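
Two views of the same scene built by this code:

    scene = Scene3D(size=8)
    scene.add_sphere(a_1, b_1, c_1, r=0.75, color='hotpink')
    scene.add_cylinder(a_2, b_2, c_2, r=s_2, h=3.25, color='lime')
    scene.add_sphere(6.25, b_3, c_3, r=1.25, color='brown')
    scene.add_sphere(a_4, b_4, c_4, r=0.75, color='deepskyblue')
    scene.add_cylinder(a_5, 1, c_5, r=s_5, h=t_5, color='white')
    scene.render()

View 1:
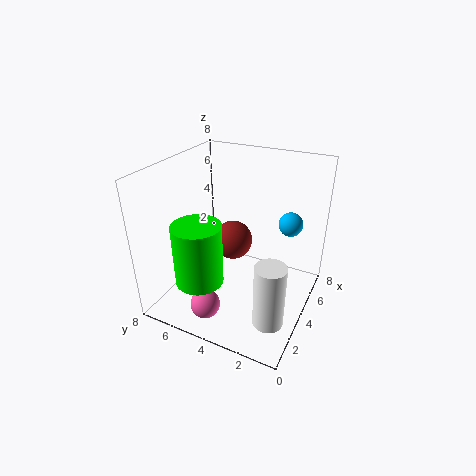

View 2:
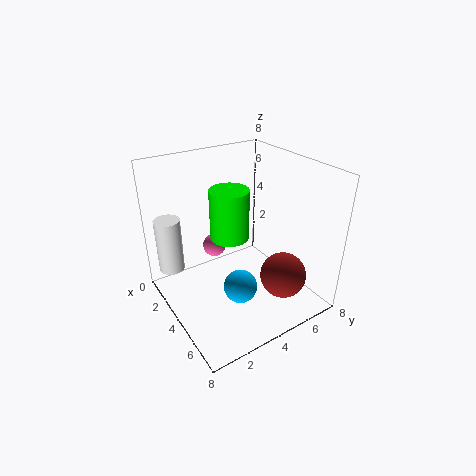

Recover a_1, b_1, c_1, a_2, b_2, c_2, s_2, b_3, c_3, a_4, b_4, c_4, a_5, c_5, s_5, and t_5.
a_1 = 0.75
b_1 = 4.25
c_1 = 1.75
a_2 = 1.5
b_2 = 5
c_2 = 2.5
s_2 = 1.25
b_3 = 5.5
c_3 = 2.25
a_4 = 7.25
b_4 = 2
c_4 = 3.75
a_5 = 1.25
c_5 = 1.5
s_5 = 0.75
t_5 = 3.25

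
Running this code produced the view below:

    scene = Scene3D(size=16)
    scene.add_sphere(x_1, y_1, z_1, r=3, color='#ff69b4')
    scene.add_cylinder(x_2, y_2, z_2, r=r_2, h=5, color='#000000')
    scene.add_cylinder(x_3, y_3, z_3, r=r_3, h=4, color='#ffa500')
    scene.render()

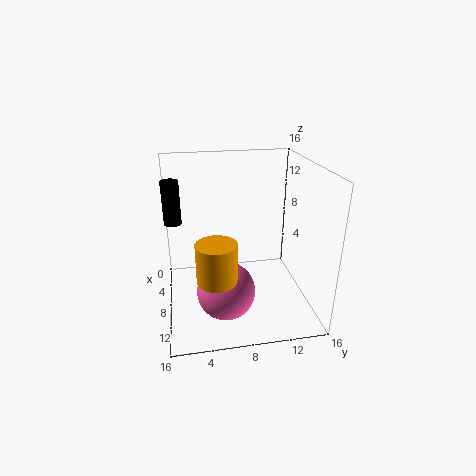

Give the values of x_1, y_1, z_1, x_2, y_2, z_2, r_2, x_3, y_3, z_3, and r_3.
x_1 = 12
y_1 = 6
z_1 = 4
x_2 = 5
y_2 = 1
z_2 = 9
r_2 = 1
x_3 = 13
y_3 = 5
z_3 = 6
r_3 = 2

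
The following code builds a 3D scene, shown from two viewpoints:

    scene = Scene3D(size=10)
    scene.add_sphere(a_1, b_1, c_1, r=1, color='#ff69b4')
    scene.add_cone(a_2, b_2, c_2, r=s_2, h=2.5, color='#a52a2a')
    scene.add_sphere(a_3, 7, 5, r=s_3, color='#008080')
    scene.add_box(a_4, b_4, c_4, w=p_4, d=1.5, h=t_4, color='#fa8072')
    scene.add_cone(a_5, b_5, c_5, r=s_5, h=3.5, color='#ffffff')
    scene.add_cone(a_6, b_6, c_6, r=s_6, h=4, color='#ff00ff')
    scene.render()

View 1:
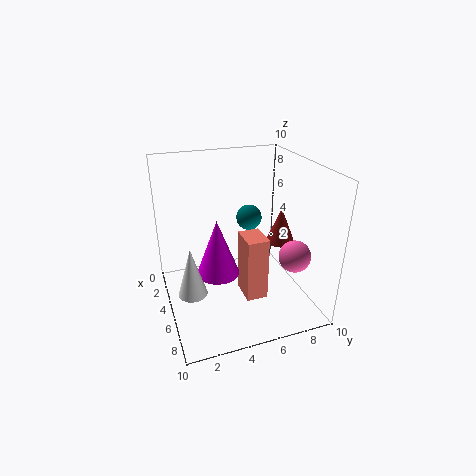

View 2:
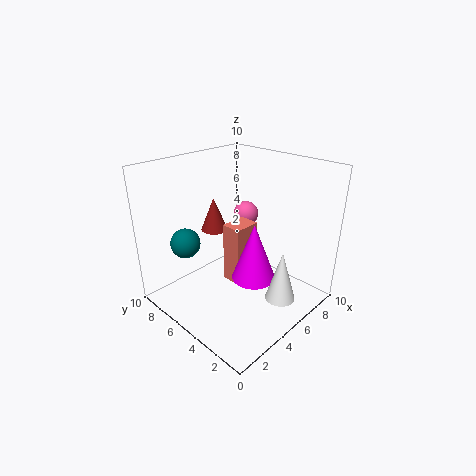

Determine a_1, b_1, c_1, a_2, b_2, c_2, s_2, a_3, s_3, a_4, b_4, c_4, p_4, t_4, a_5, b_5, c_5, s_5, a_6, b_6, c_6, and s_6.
a_1 = 8.5
b_1 = 7.5
c_1 = 5
a_2 = 5.5
b_2 = 8
c_2 = 4.5
s_2 = 1
a_3 = 2
s_3 = 1
a_4 = 5
b_4 = 5
c_4 = 1
p_4 = 2
t_4 = 4.5
a_5 = 5.5
b_5 = 1.5
c_5 = 1.5
s_5 = 1
a_6 = 5
b_6 = 3.5
c_6 = 2.5
s_6 = 1.5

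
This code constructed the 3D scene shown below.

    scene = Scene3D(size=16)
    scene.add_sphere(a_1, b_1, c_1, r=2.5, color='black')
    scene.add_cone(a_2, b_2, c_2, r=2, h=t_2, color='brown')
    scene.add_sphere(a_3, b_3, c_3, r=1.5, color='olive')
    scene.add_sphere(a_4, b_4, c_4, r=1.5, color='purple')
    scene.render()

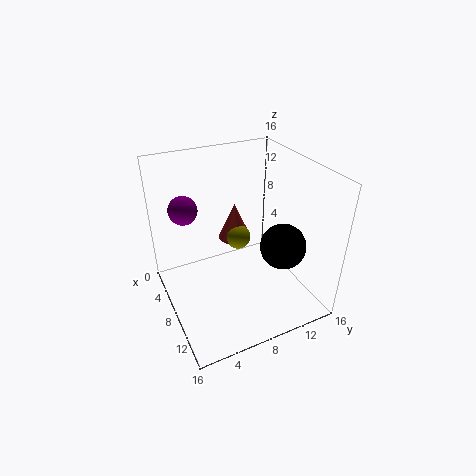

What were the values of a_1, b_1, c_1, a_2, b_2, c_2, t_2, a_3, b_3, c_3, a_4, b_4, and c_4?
a_1 = 11
b_1 = 12
c_1 = 7.5
a_2 = 4
b_2 = 9.5
c_2 = 5.5
t_2 = 4.5
a_3 = 5
b_3 = 9.5
c_3 = 6
a_4 = 6.5
b_4 = 2.5
c_4 = 12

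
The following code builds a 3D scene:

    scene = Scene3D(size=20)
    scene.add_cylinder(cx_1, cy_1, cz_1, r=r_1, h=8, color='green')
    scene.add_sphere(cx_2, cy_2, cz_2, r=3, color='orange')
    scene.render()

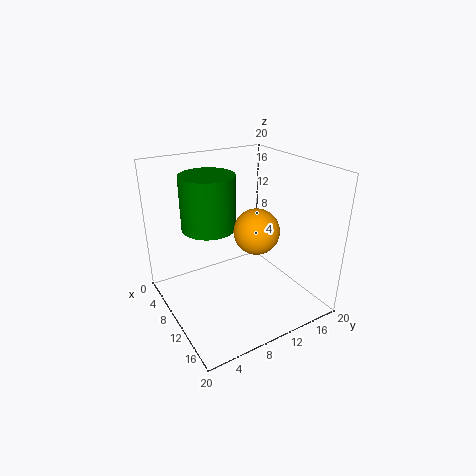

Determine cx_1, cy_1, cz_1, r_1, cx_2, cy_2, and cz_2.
cx_1 = 5
cy_1 = 8
cz_1 = 10
r_1 = 4
cx_2 = 13
cy_2 = 11
cz_2 = 12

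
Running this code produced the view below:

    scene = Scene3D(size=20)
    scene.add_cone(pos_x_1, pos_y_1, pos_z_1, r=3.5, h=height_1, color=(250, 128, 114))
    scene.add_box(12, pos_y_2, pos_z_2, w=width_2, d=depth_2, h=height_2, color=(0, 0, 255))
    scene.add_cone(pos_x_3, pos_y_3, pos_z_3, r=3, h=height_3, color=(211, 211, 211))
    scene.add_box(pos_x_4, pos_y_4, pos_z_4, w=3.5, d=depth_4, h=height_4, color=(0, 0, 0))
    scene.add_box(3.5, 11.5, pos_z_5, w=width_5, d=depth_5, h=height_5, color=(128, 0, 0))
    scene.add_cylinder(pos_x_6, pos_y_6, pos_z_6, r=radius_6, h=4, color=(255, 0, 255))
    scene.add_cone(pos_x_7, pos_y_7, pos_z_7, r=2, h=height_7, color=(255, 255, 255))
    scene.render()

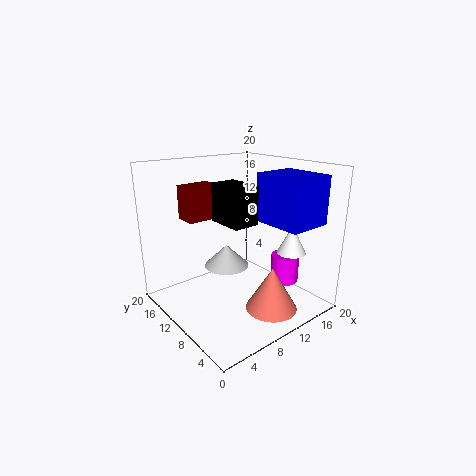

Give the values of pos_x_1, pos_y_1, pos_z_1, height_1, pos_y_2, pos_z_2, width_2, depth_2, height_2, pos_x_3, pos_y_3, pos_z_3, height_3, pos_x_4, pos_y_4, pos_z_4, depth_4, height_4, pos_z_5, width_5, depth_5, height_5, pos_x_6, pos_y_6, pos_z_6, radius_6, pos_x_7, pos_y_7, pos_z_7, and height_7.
pos_x_1 = 11.5, pos_y_1 = 4.5, pos_z_1 = 1, height_1 = 6, pos_y_2 = 1.5, pos_z_2 = 12.5, width_2 = 6, depth_2 = 7, height_2 = 6.5, pos_x_3 = 8, pos_y_3 = 10, pos_z_3 = 6.5, height_3 = 3, pos_x_4 = 6.5, pos_y_4 = 6, pos_z_4 = 13, depth_4 = 5, height_4 = 5, pos_z_5 = 13, width_5 = 4.5, depth_5 = 3, height_5 = 4.5, pos_x_6 = 16, pos_y_6 = 6.5, pos_z_6 = 3, radius_6 = 2, pos_x_7 = 15.5, pos_y_7 = 5, pos_z_7 = 8, height_7 = 4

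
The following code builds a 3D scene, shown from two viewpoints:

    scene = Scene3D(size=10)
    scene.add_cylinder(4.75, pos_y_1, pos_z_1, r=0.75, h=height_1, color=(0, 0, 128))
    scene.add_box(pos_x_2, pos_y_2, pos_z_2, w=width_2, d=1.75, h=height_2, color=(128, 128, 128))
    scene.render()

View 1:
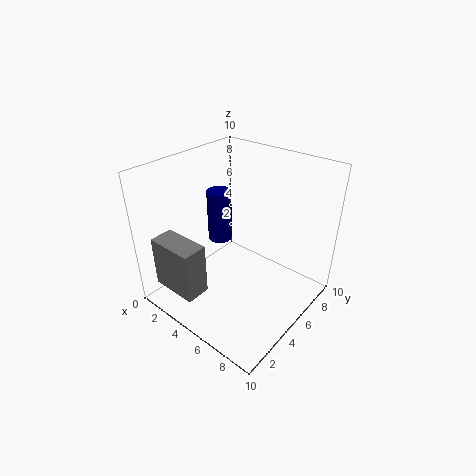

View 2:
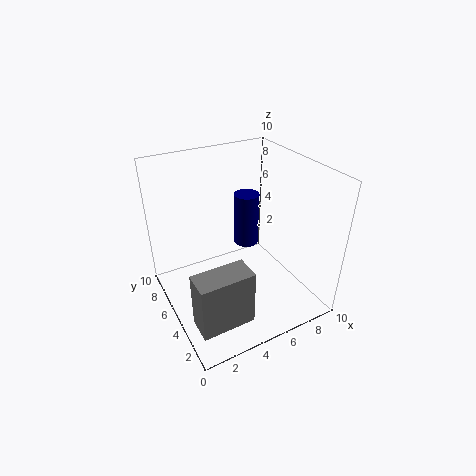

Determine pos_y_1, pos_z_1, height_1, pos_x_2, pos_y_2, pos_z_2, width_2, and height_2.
pos_y_1 = 3.5; pos_z_1 = 5.75; height_1 = 3.25; pos_x_2 = 0.5; pos_y_2 = 1; pos_z_2 = 1.25; width_2 = 3.5; height_2 = 3.75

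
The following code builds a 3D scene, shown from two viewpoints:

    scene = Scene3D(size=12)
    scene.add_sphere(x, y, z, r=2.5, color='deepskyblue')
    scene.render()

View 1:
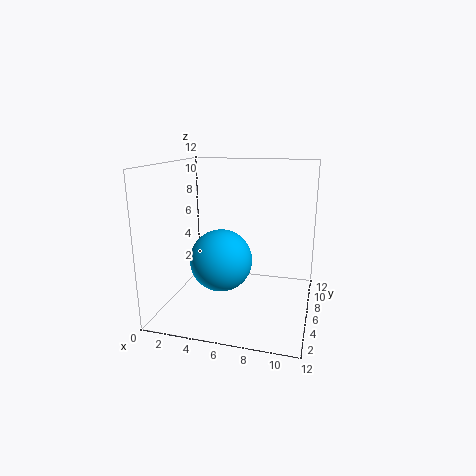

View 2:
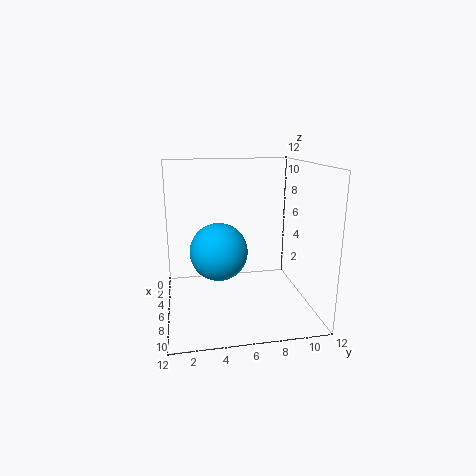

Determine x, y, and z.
x = 5; y = 4.5; z = 4.5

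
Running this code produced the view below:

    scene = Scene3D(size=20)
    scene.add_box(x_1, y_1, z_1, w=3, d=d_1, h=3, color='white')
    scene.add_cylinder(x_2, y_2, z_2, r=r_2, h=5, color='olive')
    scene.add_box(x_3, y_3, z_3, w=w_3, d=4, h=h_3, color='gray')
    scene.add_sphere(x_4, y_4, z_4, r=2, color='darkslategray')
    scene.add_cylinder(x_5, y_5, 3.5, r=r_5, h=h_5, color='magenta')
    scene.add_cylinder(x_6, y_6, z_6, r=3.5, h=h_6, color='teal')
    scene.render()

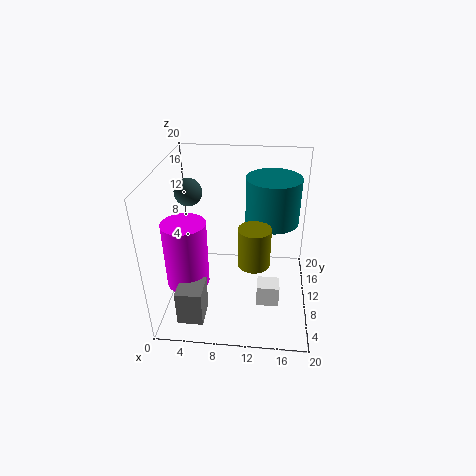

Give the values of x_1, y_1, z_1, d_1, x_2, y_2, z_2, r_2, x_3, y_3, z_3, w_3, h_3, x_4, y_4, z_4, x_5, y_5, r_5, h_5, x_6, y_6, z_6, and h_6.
x_1 = 13, y_1 = 5, z_1 = 2.5, d_1 = 2.5, x_2 = 12.5, y_2 = 5, z_2 = 9.5, r_2 = 2, x_3 = 2.5, y_3 = 2.5, z_3 = 0.5, w_3 = 3.5, h_3 = 5, x_4 = 2.5, y_4 = 13.5, z_4 = 15, x_5 = 3, y_5 = 8, r_5 = 3, h_5 = 9.5, x_6 = 14.5, y_6 = 10, z_6 = 13, h_6 = 6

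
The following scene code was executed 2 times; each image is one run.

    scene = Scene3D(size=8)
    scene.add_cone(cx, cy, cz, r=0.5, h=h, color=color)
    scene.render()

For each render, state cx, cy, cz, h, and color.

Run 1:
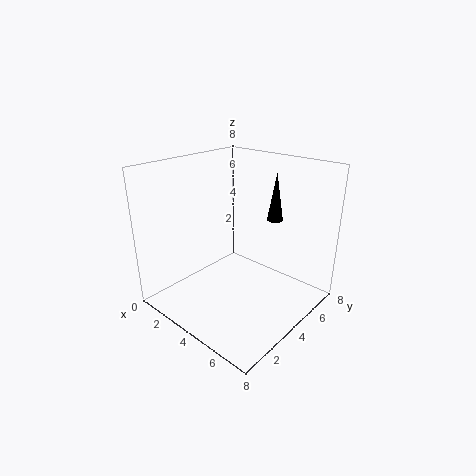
cx = 4; cy = 7.5; cz = 4; h = 3; color = 'black'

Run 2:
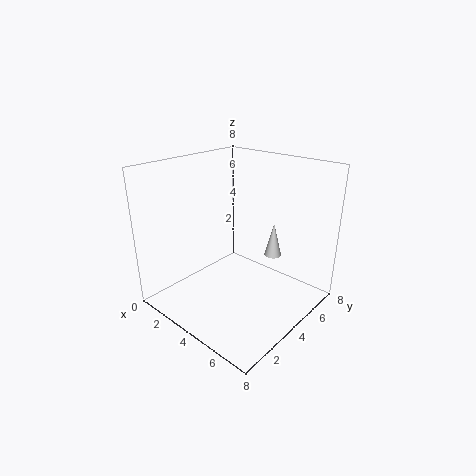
cx = 5; cy = 6; cz = 2.5; h = 2; color = 'white'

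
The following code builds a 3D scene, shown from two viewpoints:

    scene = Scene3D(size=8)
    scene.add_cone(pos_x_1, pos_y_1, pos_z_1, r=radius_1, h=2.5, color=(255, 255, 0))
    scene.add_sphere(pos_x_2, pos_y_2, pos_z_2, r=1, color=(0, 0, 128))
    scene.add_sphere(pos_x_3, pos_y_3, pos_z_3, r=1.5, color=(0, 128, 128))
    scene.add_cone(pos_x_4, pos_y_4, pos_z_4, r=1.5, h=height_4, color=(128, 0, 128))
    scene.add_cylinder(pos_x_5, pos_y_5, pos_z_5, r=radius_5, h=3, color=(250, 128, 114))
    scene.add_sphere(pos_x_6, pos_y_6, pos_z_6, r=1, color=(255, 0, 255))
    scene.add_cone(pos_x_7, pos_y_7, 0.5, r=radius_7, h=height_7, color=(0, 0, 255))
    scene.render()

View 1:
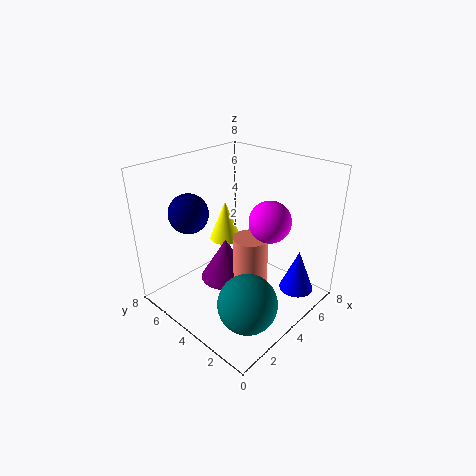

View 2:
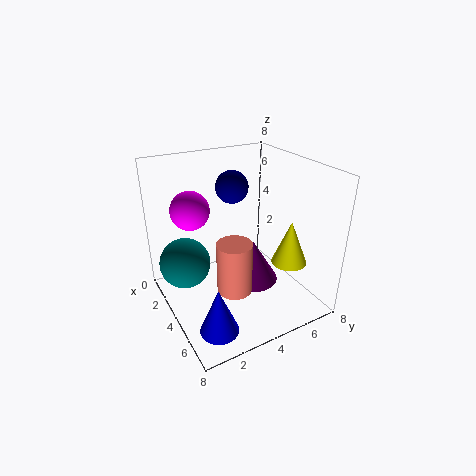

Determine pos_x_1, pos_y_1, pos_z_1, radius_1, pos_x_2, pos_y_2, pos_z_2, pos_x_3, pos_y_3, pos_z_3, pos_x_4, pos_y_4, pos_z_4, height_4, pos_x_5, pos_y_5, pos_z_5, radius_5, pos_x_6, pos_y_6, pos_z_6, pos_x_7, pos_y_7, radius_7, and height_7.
pos_x_1 = 5.5; pos_y_1 = 6.5; pos_z_1 = 2.5; radius_1 = 1; pos_x_2 = 1.5; pos_y_2 = 5; pos_z_2 = 6; pos_x_3 = 2; pos_y_3 = 1.5; pos_z_3 = 2; pos_x_4 = 4; pos_y_4 = 5; pos_z_4 = 1; height_4 = 2.5; pos_x_5 = 4.5; pos_y_5 = 3.5; pos_z_5 = 1; radius_5 = 1; pos_x_6 = 3.5; pos_y_6 = 1.5; pos_z_6 = 6; pos_x_7 = 6.5; pos_y_7 = 1.5; radius_7 = 1; height_7 = 2.5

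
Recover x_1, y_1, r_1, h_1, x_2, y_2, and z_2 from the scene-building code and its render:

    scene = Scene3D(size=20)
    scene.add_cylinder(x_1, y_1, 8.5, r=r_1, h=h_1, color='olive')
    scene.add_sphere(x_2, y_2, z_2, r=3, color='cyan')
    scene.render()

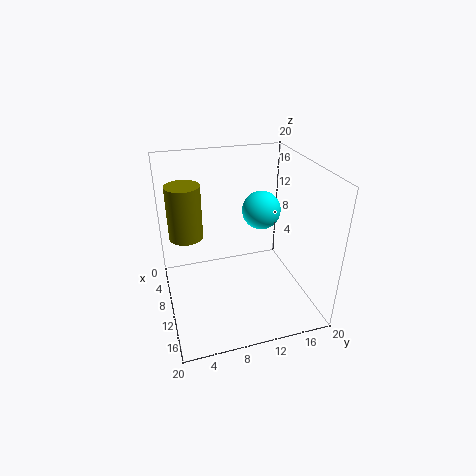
x_1 = 5, y_1 = 3.5, r_1 = 2.5, h_1 = 8, x_2 = 4.5, y_2 = 15.5, z_2 = 11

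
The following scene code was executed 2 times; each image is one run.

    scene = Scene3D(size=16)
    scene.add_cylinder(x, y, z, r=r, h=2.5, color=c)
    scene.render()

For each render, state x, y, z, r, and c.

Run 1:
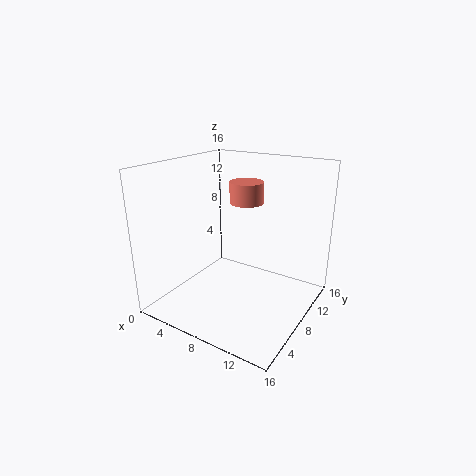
x = 7
y = 11.5
z = 11
r = 2
c = 'salmon'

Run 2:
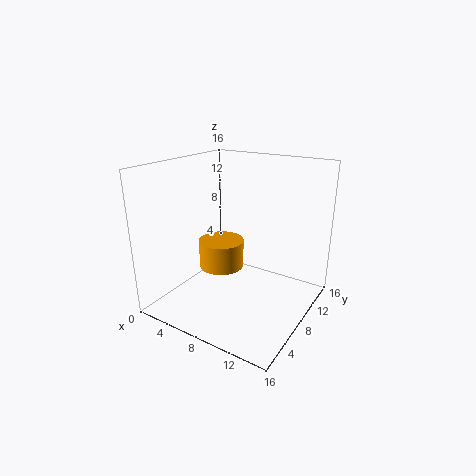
x = 10
y = 2
z = 8
r = 2
c = 'orange'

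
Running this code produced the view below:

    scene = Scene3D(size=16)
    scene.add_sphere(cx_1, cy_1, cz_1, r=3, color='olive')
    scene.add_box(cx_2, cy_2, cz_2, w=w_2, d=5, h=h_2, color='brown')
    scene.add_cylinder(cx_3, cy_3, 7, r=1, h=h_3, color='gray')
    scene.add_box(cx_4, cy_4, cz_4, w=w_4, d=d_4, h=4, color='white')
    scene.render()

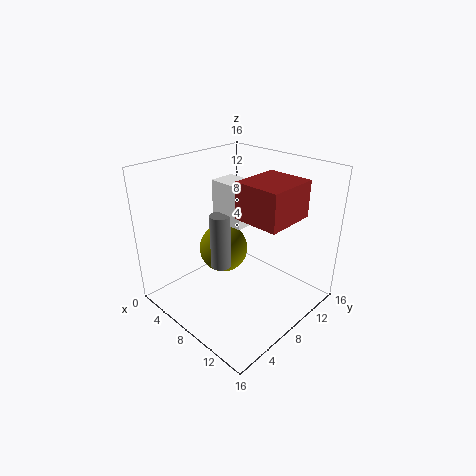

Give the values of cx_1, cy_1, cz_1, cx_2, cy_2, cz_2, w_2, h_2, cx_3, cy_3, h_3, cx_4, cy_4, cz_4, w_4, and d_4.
cx_1 = 4; cy_1 = 9.5; cz_1 = 4.5; cx_2 = 11; cy_2 = 4.5; cz_2 = 12.5; w_2 = 4.5; h_2 = 3.5; cx_3 = 9.5; cy_3 = 4; h_3 = 5.5; cx_4 = 8; cy_4 = 4.5; cz_4 = 11.5; w_4 = 3.5; d_4 = 2.5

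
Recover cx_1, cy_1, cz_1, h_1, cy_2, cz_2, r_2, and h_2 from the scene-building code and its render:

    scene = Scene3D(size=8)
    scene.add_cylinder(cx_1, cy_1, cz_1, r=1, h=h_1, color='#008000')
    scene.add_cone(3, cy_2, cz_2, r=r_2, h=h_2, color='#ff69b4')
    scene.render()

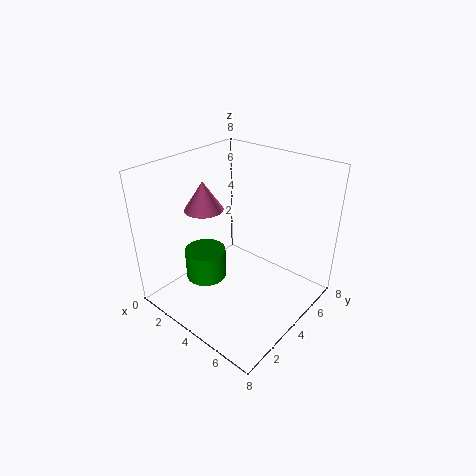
cx_1 = 4
cy_1 = 1.5
cz_1 = 3
h_1 = 1.5
cy_2 = 2.5
cz_2 = 6
r_2 = 1
h_2 = 1.5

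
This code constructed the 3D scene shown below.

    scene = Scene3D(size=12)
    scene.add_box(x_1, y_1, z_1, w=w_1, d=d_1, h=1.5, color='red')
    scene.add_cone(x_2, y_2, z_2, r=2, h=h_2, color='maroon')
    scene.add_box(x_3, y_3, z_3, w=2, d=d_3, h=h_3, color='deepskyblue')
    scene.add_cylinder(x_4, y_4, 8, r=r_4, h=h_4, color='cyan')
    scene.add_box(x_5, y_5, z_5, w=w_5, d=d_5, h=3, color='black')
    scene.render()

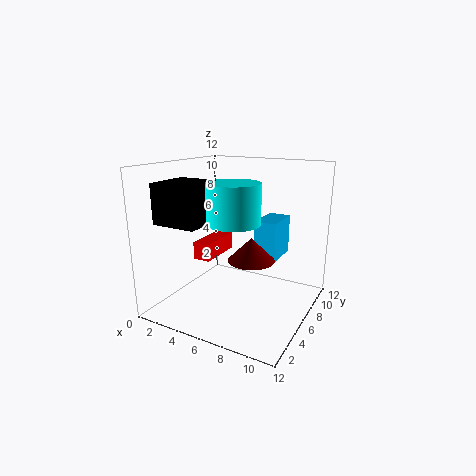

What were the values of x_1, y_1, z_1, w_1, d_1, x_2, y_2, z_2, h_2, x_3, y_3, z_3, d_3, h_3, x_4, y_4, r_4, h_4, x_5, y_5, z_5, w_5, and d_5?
x_1 = 2.5; y_1 = 4.5; z_1 = 4; w_1 = 1.5; d_1 = 4; x_2 = 7; y_2 = 6.5; z_2 = 4; h_2 = 2; x_3 = 6.5; y_3 = 8; z_3 = 3.5; d_3 = 3.5; h_3 = 3.5; x_4 = 7; y_4 = 3.5; r_4 = 2; h_4 = 3; x_5 = 2; y_5 = 0.5; z_5 = 8; w_5 = 3.5; d_5 = 3.5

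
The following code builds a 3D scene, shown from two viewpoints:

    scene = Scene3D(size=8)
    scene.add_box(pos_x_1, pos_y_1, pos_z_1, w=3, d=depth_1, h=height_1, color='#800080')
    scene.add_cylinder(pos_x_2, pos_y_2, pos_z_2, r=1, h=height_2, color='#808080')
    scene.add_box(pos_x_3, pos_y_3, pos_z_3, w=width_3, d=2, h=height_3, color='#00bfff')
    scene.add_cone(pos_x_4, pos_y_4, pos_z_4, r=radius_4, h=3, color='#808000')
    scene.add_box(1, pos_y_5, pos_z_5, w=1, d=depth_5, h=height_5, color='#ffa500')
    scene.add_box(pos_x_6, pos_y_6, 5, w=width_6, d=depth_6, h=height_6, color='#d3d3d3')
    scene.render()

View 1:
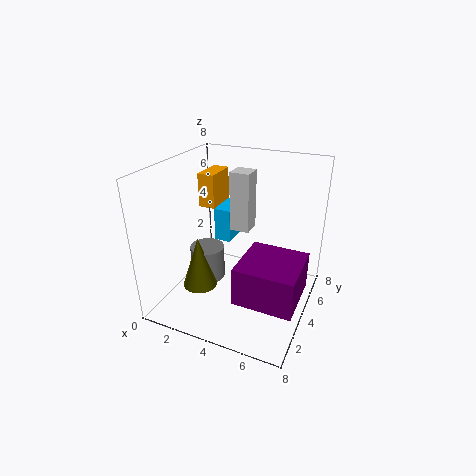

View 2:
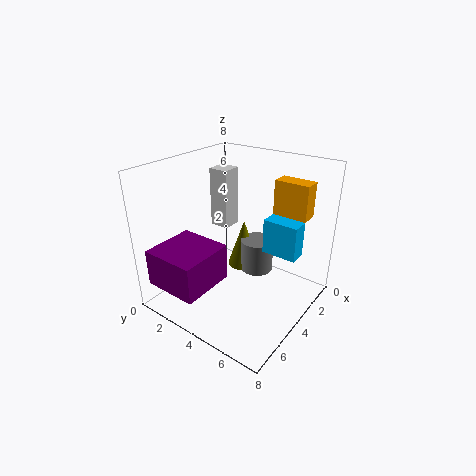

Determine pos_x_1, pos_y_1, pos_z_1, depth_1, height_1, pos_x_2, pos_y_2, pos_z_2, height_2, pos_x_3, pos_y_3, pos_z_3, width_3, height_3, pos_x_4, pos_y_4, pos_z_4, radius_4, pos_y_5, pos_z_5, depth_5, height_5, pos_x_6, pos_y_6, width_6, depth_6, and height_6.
pos_x_1 = 5, pos_y_1 = 1, pos_z_1 = 2, depth_1 = 3, height_1 = 2, pos_x_2 = 2, pos_y_2 = 4, pos_z_2 = 1, height_2 = 2, pos_x_3 = 2, pos_y_3 = 5, pos_z_3 = 3, width_3 = 1, height_3 = 2, pos_x_4 = 2, pos_y_4 = 3, pos_z_4 = 1, radius_4 = 1, pos_y_5 = 5, pos_z_5 = 5, depth_5 = 2, height_5 = 2, pos_x_6 = 4, pos_y_6 = 3, width_6 = 1, depth_6 = 1, height_6 = 3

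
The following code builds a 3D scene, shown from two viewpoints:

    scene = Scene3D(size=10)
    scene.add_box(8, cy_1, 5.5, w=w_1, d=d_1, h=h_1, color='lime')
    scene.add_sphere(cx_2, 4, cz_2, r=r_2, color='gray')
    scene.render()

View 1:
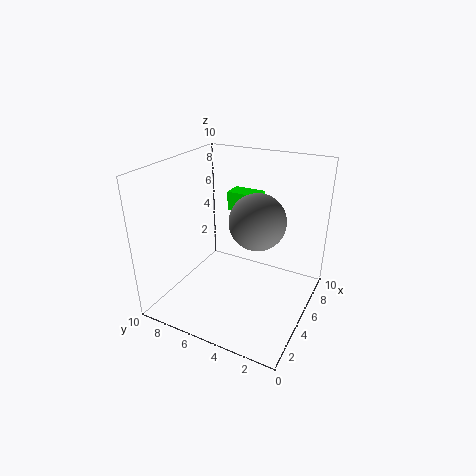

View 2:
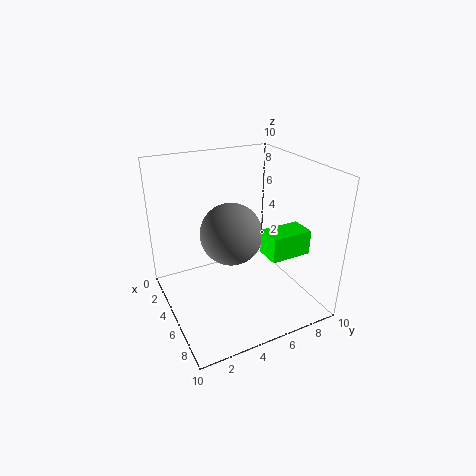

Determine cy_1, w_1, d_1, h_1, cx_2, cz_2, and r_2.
cy_1 = 5
w_1 = 1.5
d_1 = 2.5
h_1 = 1.5
cx_2 = 6
cz_2 = 6
r_2 = 2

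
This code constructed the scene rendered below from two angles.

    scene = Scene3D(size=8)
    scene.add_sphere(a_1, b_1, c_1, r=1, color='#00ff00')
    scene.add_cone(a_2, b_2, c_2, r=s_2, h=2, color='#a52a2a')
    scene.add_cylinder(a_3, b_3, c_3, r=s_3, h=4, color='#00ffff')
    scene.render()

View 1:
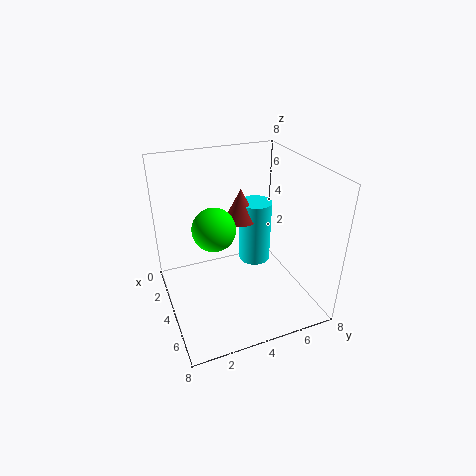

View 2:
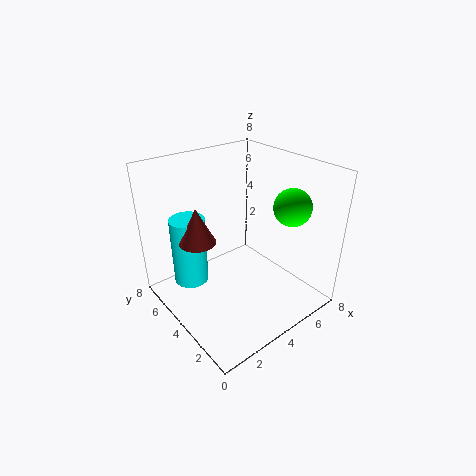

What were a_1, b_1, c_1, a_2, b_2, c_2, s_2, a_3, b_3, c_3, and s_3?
a_1 = 6, b_1 = 2, c_1 = 6, a_2 = 2, b_2 = 5, c_2 = 4, s_2 = 1, a_3 = 2, b_3 = 6, c_3 = 1, s_3 = 1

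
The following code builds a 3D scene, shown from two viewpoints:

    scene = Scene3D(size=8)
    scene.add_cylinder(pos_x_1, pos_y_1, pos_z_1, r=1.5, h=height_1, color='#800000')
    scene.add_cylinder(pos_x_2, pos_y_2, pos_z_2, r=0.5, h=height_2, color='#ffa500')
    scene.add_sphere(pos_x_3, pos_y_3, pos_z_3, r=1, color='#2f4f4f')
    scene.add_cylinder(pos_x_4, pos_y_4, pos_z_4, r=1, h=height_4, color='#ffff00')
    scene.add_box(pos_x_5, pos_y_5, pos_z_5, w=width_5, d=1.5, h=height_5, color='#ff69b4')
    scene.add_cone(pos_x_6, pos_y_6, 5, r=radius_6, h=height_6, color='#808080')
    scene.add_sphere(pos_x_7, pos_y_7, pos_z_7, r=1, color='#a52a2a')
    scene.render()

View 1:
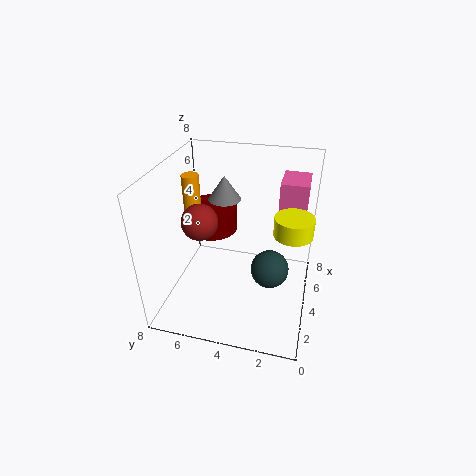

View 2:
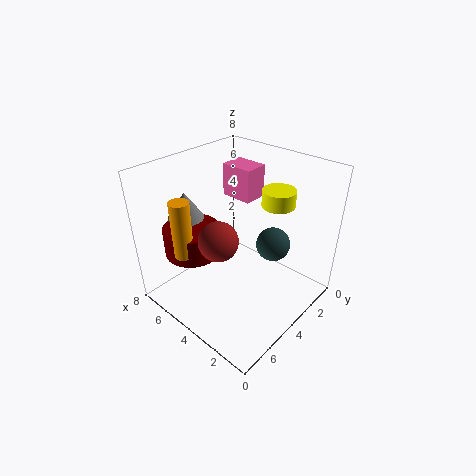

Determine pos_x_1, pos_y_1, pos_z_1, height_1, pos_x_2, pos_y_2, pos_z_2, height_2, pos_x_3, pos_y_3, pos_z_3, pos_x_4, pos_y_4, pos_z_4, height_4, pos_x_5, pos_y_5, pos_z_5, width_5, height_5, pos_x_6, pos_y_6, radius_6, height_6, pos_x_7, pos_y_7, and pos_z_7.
pos_x_1 = 5.5
pos_y_1 = 6
pos_z_1 = 3.5
height_1 = 1.5
pos_x_2 = 5
pos_y_2 = 7
pos_z_2 = 4
height_2 = 3
pos_x_3 = 3
pos_y_3 = 2
pos_z_3 = 3
pos_x_4 = 3.5
pos_y_4 = 1
pos_z_4 = 5
height_4 = 1
pos_x_5 = 5
pos_y_5 = 0.5
pos_z_5 = 5
width_5 = 2
height_5 = 2
pos_x_6 = 6.5
pos_y_6 = 5.5
radius_6 = 1
height_6 = 1.5
pos_x_7 = 3.5
pos_y_7 = 6
pos_z_7 = 5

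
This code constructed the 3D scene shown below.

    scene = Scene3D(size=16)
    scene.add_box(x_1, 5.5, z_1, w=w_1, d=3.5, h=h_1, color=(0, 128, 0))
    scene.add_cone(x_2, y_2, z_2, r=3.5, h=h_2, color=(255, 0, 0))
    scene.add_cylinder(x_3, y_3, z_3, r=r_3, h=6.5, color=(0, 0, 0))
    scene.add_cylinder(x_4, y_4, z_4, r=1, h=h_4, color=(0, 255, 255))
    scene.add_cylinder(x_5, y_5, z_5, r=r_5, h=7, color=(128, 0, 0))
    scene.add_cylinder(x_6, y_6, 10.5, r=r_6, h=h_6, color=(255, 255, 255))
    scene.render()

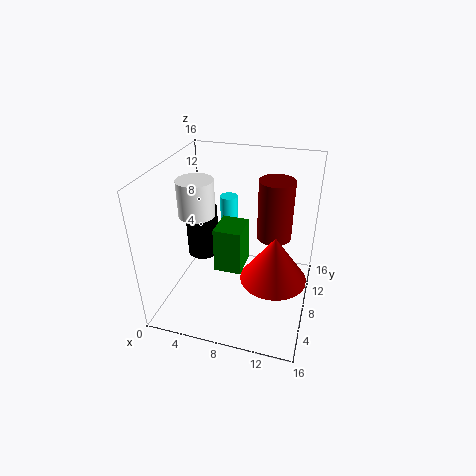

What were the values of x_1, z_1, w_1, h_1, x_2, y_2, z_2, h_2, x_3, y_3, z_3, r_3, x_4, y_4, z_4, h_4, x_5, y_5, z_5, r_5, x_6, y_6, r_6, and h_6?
x_1 = 6, z_1 = 5, w_1 = 3, h_1 = 5, x_2 = 12.5, y_2 = 6, z_2 = 5, h_2 = 5, x_3 = 2, y_3 = 12, z_3 = 2.5, r_3 = 2, x_4 = 6, y_4 = 11, z_4 = 4.5, h_4 = 7, x_5 = 11.5, y_5 = 11, z_5 = 7, r_5 = 2, x_6 = 3.5, y_6 = 7.5, r_6 = 2, h_6 = 4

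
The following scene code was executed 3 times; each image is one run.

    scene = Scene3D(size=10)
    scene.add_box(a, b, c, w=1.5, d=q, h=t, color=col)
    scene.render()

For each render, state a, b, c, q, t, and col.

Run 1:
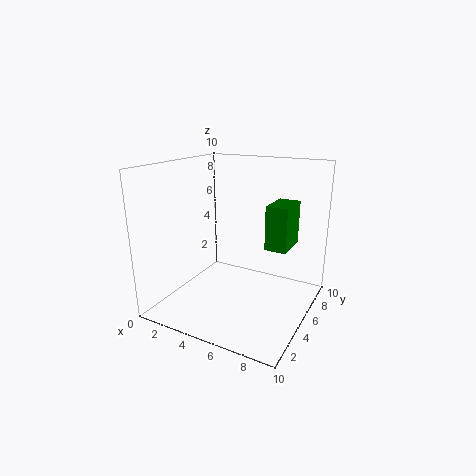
a = 7; b = 5; c = 4.5; q = 2.5; t = 3; col = 'green'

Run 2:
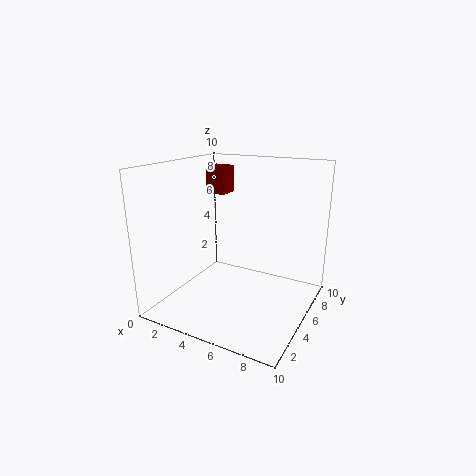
a = 1.5; b = 6.5; c = 7.5; q = 1.5; t = 2; col = 'maroon'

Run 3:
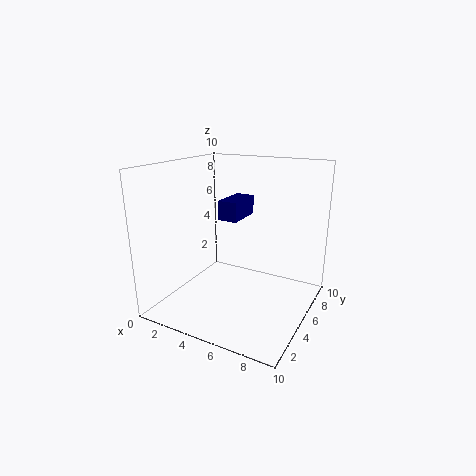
a = 2.5; b = 6.5; c = 5.5; q = 3; t = 1.5; col = 'navy'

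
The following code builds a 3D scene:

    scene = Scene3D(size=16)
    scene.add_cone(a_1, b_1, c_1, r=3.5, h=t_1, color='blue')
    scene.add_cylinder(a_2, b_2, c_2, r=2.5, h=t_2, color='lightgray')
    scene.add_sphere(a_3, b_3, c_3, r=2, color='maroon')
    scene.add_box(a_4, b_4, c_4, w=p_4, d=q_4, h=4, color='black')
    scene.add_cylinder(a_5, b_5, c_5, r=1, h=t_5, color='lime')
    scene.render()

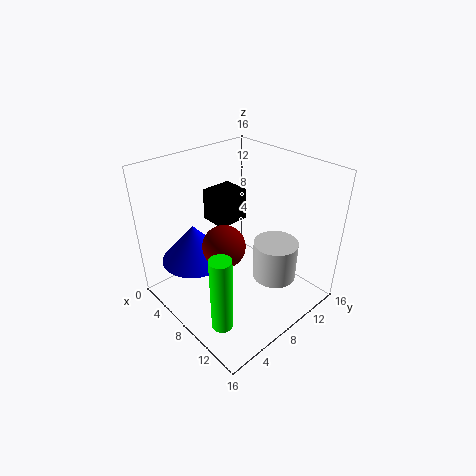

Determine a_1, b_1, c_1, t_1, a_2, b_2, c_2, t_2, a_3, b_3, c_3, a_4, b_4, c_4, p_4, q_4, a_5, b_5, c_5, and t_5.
a_1 = 6, b_1 = 3.5, c_1 = 6.5, t_1 = 4, a_2 = 11, b_2 = 11, c_2 = 3, t_2 = 4.5, a_3 = 11, b_3 = 3.5, c_3 = 10.5, a_4 = 0.5, b_4 = 9, c_4 = 7, p_4 = 3.5, q_4 = 4, a_5 = 13.5, b_5 = 1, c_5 = 4, t_5 = 7.5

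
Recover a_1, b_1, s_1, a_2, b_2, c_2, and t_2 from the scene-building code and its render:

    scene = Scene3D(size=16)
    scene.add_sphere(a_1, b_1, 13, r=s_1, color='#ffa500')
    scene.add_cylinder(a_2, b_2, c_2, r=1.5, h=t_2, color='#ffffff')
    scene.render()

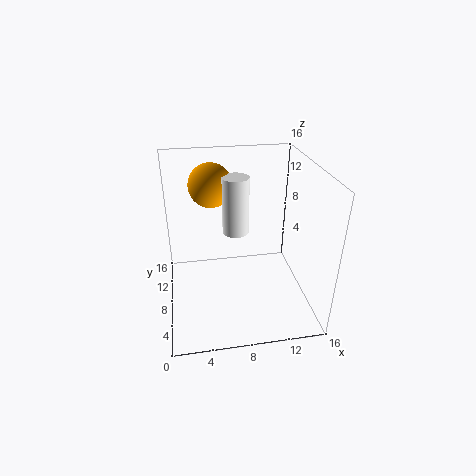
a_1 = 5.5
b_1 = 11.5
s_1 = 2.5
a_2 = 8
b_2 = 9.5
c_2 = 8
t_2 = 6.5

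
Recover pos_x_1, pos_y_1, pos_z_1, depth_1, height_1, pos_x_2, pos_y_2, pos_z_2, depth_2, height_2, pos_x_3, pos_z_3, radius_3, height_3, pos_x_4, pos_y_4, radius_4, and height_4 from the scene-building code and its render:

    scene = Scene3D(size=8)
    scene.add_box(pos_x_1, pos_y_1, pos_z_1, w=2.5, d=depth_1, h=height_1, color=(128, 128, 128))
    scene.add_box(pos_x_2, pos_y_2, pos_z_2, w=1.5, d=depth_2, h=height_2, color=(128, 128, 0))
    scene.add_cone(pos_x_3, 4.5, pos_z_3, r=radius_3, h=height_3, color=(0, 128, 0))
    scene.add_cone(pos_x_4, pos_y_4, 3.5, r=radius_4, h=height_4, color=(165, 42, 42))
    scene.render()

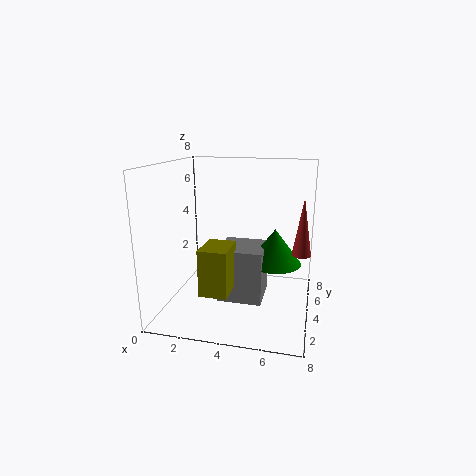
pos_x_1 = 3, pos_y_1 = 3, pos_z_1 = 0.5, depth_1 = 2.5, height_1 = 3, pos_x_2 = 2.5, pos_y_2 = 1.5, pos_z_2 = 1.5, depth_2 = 2, height_2 = 2.5, pos_x_3 = 6, pos_z_3 = 2.5, radius_3 = 1.5, height_3 = 2, pos_x_4 = 7.5, pos_y_4 = 3.5, radius_4 = 0.5, height_4 = 3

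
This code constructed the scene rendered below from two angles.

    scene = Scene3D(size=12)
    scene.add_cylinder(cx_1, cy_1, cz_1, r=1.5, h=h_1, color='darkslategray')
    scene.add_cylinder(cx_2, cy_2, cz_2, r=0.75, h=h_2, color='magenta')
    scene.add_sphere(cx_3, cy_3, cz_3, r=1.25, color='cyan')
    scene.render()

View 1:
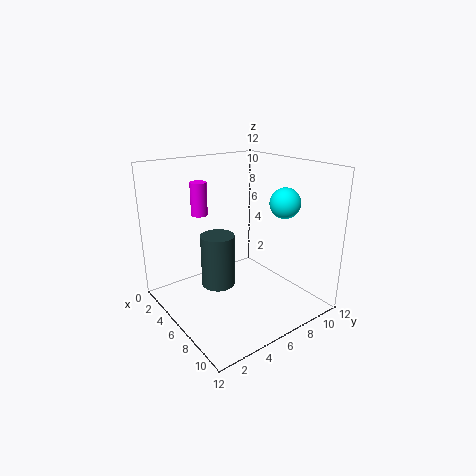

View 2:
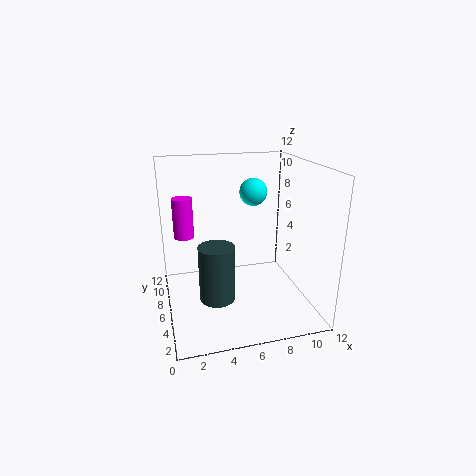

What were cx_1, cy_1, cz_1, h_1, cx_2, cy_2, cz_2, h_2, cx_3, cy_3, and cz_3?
cx_1 = 4, cy_1 = 5.25, cz_1 = 1, h_1 = 4.75, cx_2 = 1.5, cy_2 = 5, cz_2 = 7, h_2 = 3, cx_3 = 8.25, cy_3 = 9, cz_3 = 9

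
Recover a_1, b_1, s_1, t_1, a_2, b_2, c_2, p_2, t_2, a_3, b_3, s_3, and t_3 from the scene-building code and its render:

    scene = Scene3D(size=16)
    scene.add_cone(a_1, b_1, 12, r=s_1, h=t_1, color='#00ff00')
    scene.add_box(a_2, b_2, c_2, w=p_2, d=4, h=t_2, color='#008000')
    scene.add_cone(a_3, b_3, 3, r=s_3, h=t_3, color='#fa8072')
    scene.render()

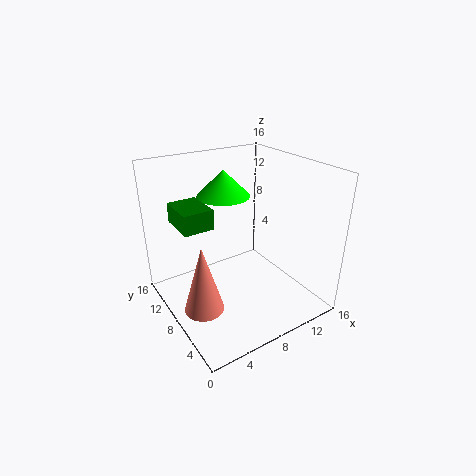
a_1 = 8; b_1 = 11; s_1 = 3; t_1 = 3; a_2 = 1; b_2 = 6; c_2 = 11; p_2 = 3; t_2 = 2; a_3 = 2; b_3 = 5; s_3 = 2; t_3 = 7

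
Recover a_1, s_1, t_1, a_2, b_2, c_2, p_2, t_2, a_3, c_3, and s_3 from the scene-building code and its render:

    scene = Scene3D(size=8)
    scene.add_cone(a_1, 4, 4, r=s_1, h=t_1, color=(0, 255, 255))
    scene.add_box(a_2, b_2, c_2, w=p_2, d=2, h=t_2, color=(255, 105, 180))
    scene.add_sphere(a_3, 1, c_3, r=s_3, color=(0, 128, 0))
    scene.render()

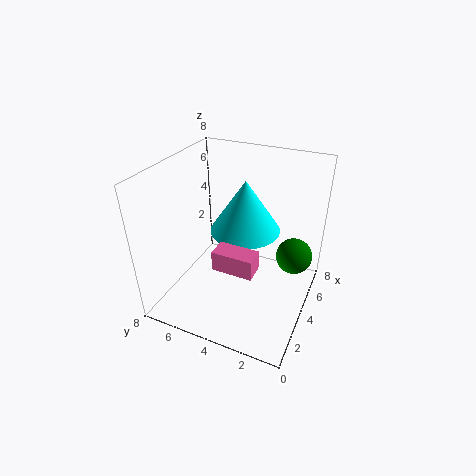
a_1 = 5
s_1 = 2
t_1 = 3
a_2 = 1
b_2 = 2
c_2 = 4
p_2 = 1
t_2 = 1
a_3 = 5
c_3 = 3
s_3 = 1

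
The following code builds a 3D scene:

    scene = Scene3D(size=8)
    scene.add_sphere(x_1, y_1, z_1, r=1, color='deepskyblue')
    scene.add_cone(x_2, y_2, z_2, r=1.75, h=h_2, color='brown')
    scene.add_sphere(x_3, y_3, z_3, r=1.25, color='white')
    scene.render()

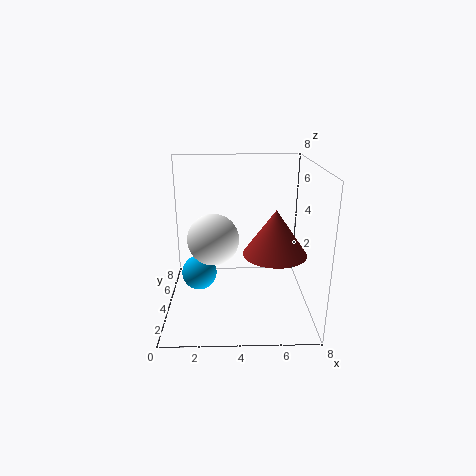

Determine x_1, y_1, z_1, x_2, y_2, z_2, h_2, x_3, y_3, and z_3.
x_1 = 1.75
y_1 = 4.25
z_1 = 1.75
x_2 = 6
y_2 = 3.5
z_2 = 3.25
h_2 = 2.5
x_3 = 2.75
y_3 = 2
z_3 = 4.75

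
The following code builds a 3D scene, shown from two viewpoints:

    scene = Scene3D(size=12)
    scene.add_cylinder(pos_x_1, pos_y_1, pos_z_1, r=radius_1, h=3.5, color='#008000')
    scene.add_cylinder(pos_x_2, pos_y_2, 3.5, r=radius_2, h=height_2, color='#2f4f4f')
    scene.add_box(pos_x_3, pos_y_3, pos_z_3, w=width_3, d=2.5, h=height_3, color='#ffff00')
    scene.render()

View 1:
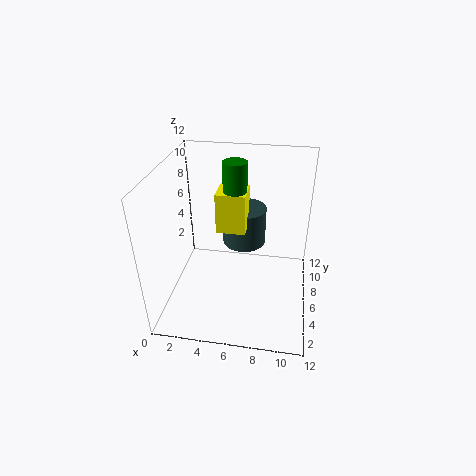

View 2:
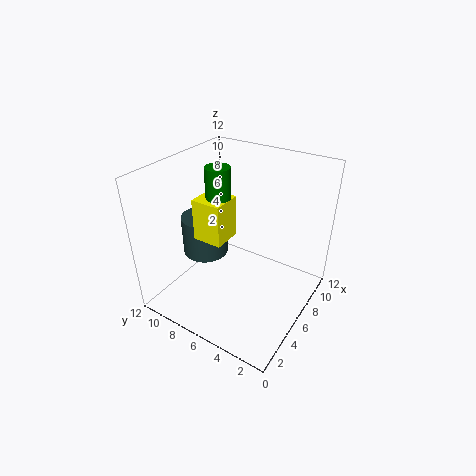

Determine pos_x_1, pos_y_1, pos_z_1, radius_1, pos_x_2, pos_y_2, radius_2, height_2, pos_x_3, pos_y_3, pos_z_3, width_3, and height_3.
pos_x_1 = 5.5; pos_y_1 = 7.5; pos_z_1 = 8.5; radius_1 = 1; pos_x_2 = 6; pos_y_2 = 9.5; radius_2 = 2; height_2 = 3.5; pos_x_3 = 4; pos_y_3 = 6.5; pos_z_3 = 6; width_3 = 2.5; height_3 = 3.5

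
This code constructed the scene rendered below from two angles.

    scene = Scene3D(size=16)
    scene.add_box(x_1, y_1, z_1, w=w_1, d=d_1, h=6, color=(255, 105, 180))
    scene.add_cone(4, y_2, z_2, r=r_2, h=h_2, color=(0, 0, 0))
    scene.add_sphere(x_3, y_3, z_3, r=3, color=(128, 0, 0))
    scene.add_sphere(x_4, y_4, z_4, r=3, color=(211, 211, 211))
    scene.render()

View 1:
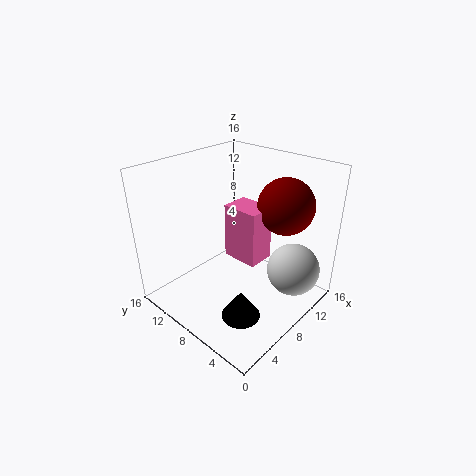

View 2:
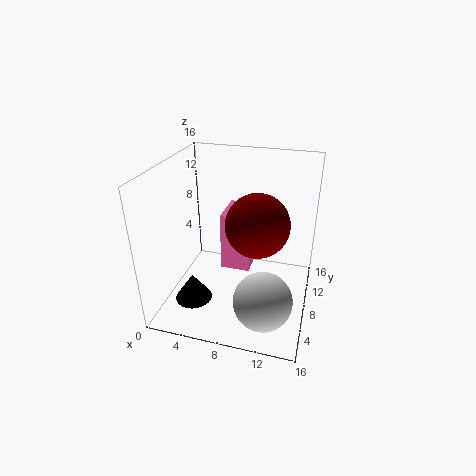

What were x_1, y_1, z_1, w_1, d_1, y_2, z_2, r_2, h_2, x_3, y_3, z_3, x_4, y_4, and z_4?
x_1 = 7; y_1 = 5; z_1 = 6; w_1 = 3; d_1 = 4; y_2 = 4; z_2 = 2; r_2 = 2; h_2 = 3; x_3 = 11; y_3 = 4; z_3 = 12; x_4 = 12; y_4 = 3; z_4 = 4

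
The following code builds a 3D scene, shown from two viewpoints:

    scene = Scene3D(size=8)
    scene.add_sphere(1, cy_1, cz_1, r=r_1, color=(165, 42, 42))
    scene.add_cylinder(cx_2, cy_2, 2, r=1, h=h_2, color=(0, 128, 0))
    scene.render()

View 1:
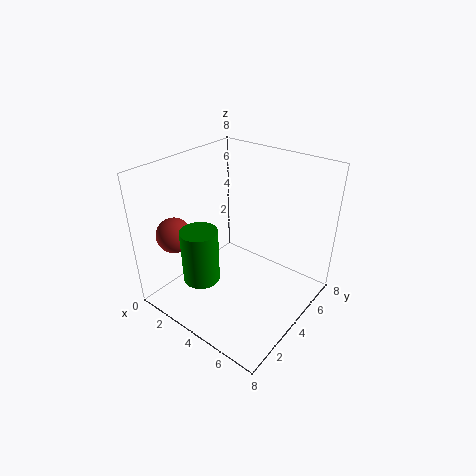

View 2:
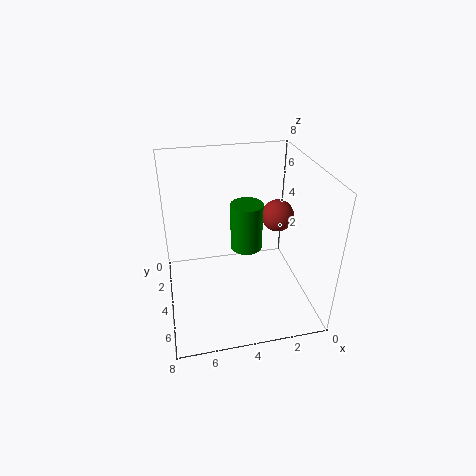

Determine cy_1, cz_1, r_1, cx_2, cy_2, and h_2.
cy_1 = 2; cz_1 = 4; r_1 = 1; cx_2 = 3; cy_2 = 2; h_2 = 3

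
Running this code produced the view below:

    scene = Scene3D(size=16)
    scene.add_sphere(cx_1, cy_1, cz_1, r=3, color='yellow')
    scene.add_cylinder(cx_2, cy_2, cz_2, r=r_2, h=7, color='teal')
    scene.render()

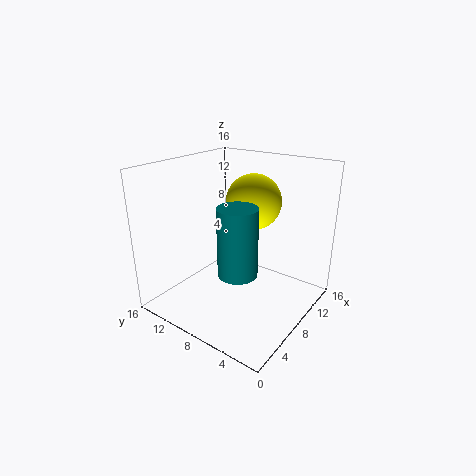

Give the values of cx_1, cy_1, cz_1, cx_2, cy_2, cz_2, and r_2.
cx_1 = 9.5; cy_1 = 7; cz_1 = 12; cx_2 = 4.5; cy_2 = 5.5; cz_2 = 6; r_2 = 2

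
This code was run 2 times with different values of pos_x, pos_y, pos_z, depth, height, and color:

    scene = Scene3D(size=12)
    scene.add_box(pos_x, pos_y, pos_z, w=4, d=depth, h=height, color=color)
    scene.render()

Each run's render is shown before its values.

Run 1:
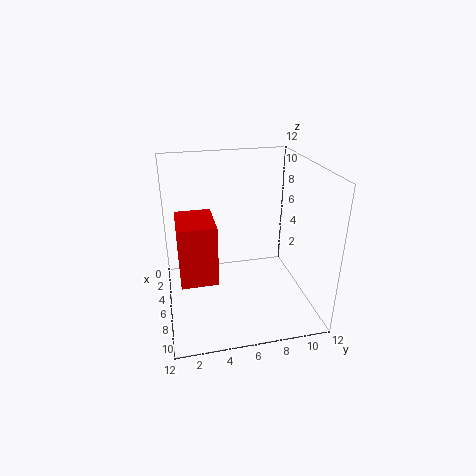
pos_x = 4
pos_y = 1
pos_z = 3
depth = 3
height = 5
color = 'red'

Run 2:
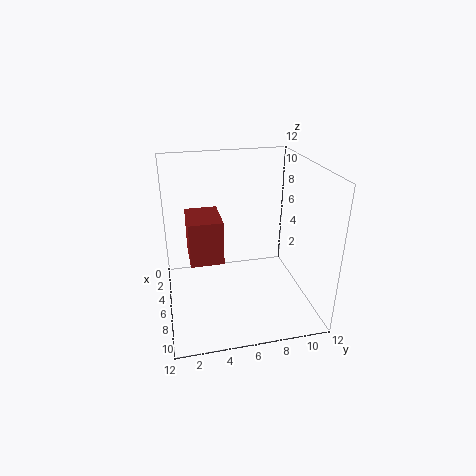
pos_x = 1
pos_y = 2
pos_z = 3
depth = 3
height = 4
color = 'brown'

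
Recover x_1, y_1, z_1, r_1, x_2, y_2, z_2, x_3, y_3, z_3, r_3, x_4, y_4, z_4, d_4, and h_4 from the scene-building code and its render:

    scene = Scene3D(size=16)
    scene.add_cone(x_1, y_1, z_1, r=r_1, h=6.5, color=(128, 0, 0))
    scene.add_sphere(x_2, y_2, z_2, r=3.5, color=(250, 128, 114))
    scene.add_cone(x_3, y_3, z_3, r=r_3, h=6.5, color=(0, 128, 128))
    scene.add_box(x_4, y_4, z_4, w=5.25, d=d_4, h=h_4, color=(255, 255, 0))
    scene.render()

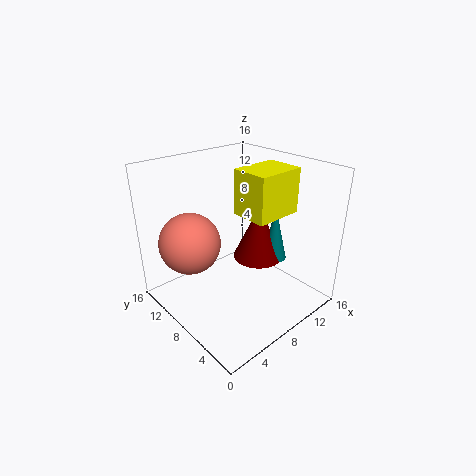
x_1 = 11.75, y_1 = 8.5, z_1 = 4, r_1 = 3, x_2 = 4.25, y_2 = 12, z_2 = 7, x_3 = 13, y_3 = 7, z_3 = 4, r_3 = 1.5, x_4 = 7.25, y_4 = 3.75, z_4 = 11.25, d_4 = 4, h_4 = 4.75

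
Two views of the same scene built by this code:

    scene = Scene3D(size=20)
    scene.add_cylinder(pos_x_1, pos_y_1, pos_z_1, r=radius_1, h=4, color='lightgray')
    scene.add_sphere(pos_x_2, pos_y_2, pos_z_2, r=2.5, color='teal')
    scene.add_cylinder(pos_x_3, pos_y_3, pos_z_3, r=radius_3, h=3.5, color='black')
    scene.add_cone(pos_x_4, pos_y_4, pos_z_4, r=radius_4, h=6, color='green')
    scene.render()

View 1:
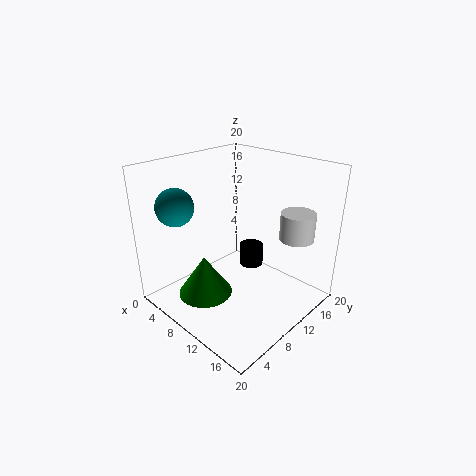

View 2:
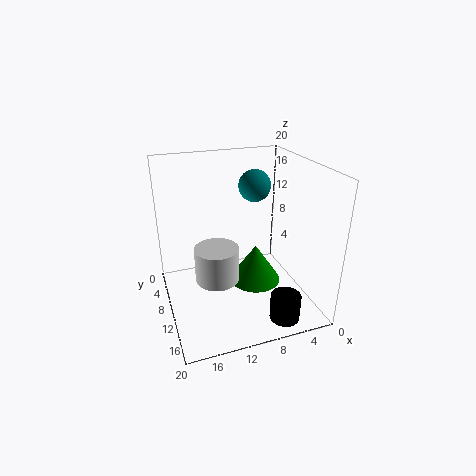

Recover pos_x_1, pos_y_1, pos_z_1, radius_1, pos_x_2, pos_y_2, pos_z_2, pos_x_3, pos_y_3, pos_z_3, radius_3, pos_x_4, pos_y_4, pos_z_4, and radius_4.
pos_x_1 = 15, pos_y_1 = 17, pos_z_1 = 9, radius_1 = 2.5, pos_x_2 = 5, pos_y_2 = 3.5, pos_z_2 = 15, pos_x_3 = 6, pos_y_3 = 17.5, pos_z_3 = 1, radius_3 = 2, pos_x_4 = 6, pos_y_4 = 7, pos_z_4 = 0.5, radius_4 = 4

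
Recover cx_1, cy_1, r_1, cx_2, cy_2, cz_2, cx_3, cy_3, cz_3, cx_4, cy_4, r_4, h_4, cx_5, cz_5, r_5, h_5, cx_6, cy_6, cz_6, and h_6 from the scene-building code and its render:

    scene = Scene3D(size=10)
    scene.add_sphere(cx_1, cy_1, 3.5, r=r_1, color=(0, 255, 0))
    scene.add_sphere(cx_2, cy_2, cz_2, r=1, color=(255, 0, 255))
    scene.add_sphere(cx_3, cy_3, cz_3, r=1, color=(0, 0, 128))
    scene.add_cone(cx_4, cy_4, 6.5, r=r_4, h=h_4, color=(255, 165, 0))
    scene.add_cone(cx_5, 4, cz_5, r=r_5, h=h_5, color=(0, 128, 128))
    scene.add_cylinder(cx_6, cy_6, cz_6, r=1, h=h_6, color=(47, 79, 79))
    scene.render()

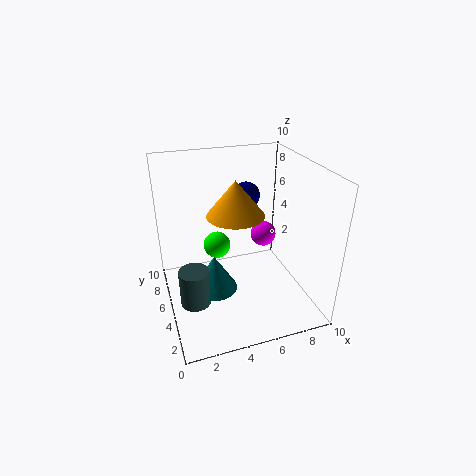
cx_1 = 4
cy_1 = 7
r_1 = 1
cx_2 = 8
cy_2 = 7.5
cz_2 = 3.5
cx_3 = 6.5
cy_3 = 7.5
cz_3 = 7
cx_4 = 5
cy_4 = 5.5
r_4 = 2
h_4 = 2.5
cx_5 = 3
cz_5 = 2
r_5 = 1.5
h_5 = 2.5
cx_6 = 1.5
cy_6 = 3.5
cz_6 = 1.5
h_6 = 2.5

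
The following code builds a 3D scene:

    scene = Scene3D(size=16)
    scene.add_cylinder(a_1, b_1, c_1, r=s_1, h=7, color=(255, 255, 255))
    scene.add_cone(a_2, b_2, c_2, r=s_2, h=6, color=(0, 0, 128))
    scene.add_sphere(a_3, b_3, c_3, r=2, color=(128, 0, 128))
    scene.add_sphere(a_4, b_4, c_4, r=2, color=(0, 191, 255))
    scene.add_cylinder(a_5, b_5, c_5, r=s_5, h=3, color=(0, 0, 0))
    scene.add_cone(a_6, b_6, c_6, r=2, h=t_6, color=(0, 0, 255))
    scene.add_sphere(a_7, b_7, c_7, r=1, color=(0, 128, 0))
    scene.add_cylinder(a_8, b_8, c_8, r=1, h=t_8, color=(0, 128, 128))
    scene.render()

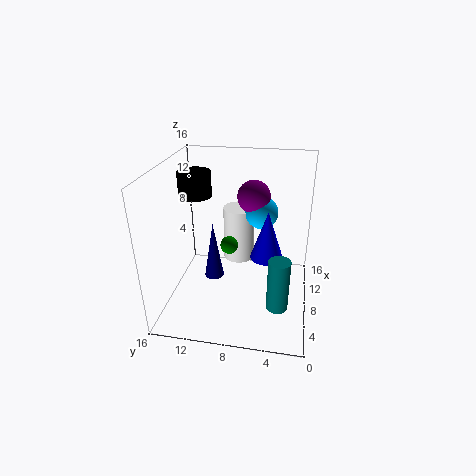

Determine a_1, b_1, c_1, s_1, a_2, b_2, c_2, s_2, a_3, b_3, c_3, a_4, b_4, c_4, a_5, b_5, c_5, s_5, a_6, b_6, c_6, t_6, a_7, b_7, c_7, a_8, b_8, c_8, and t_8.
a_1 = 14, b_1 = 9, c_1 = 2, s_1 = 2, a_2 = 5, b_2 = 10, c_2 = 5, s_2 = 1, a_3 = 13, b_3 = 7, c_3 = 11, a_4 = 13, b_4 = 6, c_4 = 9, a_5 = 12, b_5 = 14, c_5 = 11, s_5 = 2, a_6 = 11, b_6 = 5, c_6 = 4, t_6 = 6, a_7 = 8, b_7 = 9, c_7 = 7, a_8 = 1, b_8 = 3, c_8 = 5, t_8 = 5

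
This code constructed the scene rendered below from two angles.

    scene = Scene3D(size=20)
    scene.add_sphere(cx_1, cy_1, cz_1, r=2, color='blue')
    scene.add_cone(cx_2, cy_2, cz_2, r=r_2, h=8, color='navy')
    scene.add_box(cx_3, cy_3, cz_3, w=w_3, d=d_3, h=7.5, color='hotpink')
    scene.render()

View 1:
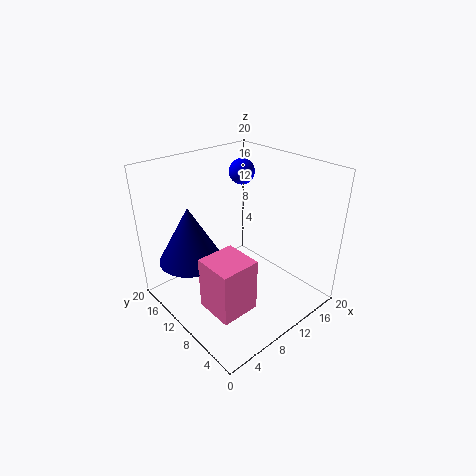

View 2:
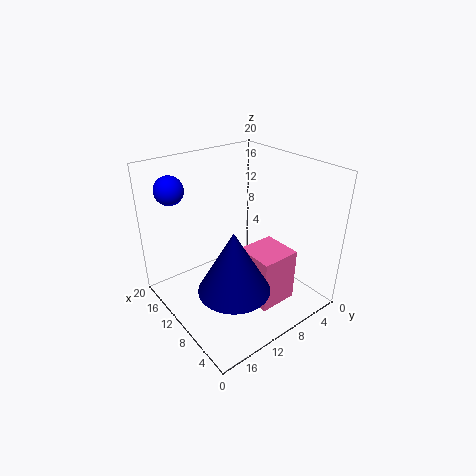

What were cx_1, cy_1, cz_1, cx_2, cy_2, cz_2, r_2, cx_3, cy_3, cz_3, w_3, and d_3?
cx_1 = 16.5, cy_1 = 16.5, cz_1 = 16.5, cx_2 = 5, cy_2 = 14.5, cz_2 = 6.5, r_2 = 4.5, cx_3 = 3.5, cy_3 = 5, cz_3 = 1.5, w_3 = 5.5, d_3 = 5.5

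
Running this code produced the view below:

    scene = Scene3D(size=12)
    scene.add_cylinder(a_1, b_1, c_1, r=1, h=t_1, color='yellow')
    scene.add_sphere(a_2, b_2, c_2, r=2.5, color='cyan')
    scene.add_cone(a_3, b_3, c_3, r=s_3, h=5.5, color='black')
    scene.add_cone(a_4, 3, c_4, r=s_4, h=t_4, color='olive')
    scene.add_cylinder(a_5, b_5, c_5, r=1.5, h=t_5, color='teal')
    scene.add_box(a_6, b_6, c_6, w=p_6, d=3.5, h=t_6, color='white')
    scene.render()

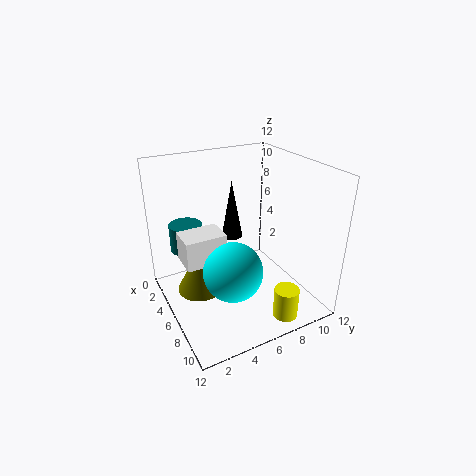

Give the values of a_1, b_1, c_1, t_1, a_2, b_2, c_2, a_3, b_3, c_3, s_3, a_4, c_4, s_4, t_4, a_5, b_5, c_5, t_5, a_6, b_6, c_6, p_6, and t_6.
a_1 = 10.5
b_1 = 8
c_1 = 0.5
t_1 = 2.5
a_2 = 7
b_2 = 5
c_2 = 3.5
a_3 = 2
b_3 = 7.5
c_3 = 4
s_3 = 1
a_4 = 4.5
c_4 = 1
s_4 = 2
t_4 = 4
a_5 = 1.5
b_5 = 3
c_5 = 3.5
t_5 = 2.5
a_6 = 3.5
b_6 = 1.5
c_6 = 4
p_6 = 2.5
t_6 = 2.5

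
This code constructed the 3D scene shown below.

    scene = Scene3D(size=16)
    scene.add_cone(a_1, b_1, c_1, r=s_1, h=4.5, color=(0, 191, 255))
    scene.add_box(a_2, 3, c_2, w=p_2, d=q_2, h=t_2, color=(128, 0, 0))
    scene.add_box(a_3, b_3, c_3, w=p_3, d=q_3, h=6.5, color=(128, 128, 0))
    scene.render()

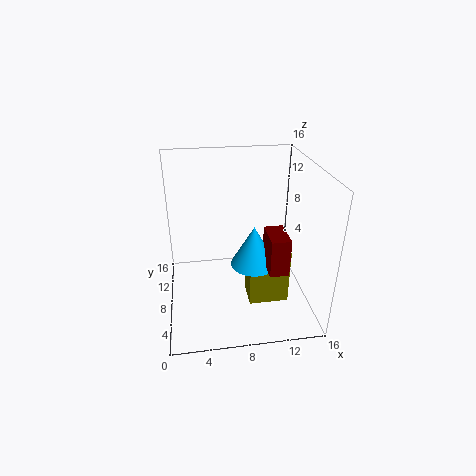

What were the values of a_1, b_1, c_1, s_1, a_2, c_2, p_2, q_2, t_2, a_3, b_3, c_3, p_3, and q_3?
a_1 = 9.5; b_1 = 6.5; c_1 = 5.5; s_1 = 2.5; a_2 = 10.5; c_2 = 6; p_2 = 2; q_2 = 3.5; t_2 = 4; a_3 = 9; b_3 = 5.5; c_3 = 0.5; p_3 = 4.5; q_3 = 3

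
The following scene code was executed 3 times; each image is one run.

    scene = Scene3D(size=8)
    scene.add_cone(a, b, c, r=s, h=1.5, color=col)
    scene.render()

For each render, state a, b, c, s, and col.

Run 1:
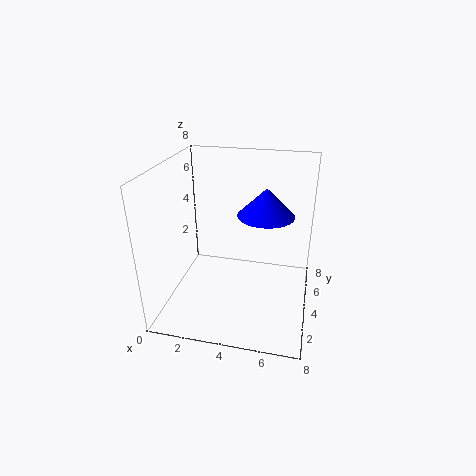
a = 5.5, b = 4, c = 5.5, s = 1.5, col = 'blue'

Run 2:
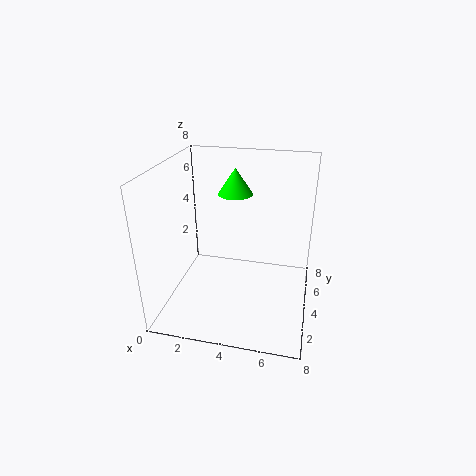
a = 3.5, b = 5.5, c = 6, s = 1, col = 'lime'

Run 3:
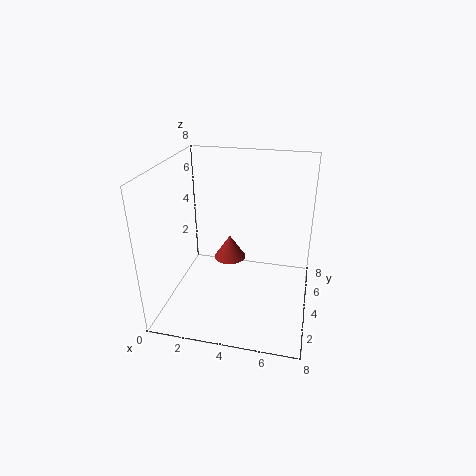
a = 3, b = 6, c = 1.5, s = 1, col = 'brown'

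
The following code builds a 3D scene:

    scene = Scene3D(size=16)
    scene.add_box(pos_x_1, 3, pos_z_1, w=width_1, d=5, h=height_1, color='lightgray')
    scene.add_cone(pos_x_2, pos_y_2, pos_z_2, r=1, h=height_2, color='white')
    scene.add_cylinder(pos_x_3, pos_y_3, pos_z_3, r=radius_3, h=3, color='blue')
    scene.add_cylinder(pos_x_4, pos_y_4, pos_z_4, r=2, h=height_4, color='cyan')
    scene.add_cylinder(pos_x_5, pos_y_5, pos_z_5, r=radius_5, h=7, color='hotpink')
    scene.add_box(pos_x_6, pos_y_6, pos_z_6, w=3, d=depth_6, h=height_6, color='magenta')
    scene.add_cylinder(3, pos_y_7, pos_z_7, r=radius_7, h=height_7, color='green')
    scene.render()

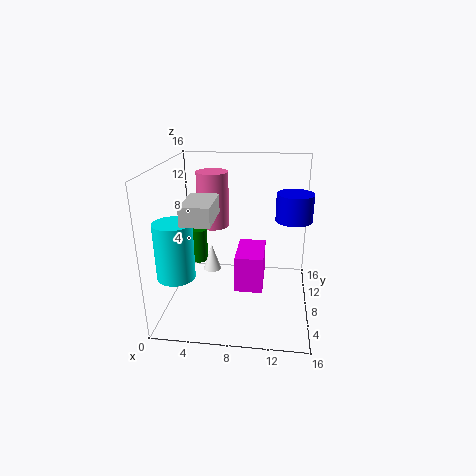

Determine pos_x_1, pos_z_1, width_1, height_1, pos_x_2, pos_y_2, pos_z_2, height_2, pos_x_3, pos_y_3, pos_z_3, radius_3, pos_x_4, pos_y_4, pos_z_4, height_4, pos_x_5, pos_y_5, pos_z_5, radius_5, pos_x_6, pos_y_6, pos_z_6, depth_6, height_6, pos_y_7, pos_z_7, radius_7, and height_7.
pos_x_1 = 3, pos_z_1 = 11, width_1 = 3, height_1 = 2, pos_x_2 = 5, pos_y_2 = 8, pos_z_2 = 4, height_2 = 3, pos_x_3 = 14, pos_y_3 = 9, pos_z_3 = 10, radius_3 = 2, pos_x_4 = 2, pos_y_4 = 4, pos_z_4 = 5, height_4 = 6, pos_x_5 = 4, pos_y_5 = 14, pos_z_5 = 7, radius_5 = 2, pos_x_6 = 8, pos_y_6 = 5, pos_z_6 = 3, depth_6 = 5, height_6 = 4, pos_y_7 = 10, pos_z_7 = 4, radius_7 = 1, height_7 = 4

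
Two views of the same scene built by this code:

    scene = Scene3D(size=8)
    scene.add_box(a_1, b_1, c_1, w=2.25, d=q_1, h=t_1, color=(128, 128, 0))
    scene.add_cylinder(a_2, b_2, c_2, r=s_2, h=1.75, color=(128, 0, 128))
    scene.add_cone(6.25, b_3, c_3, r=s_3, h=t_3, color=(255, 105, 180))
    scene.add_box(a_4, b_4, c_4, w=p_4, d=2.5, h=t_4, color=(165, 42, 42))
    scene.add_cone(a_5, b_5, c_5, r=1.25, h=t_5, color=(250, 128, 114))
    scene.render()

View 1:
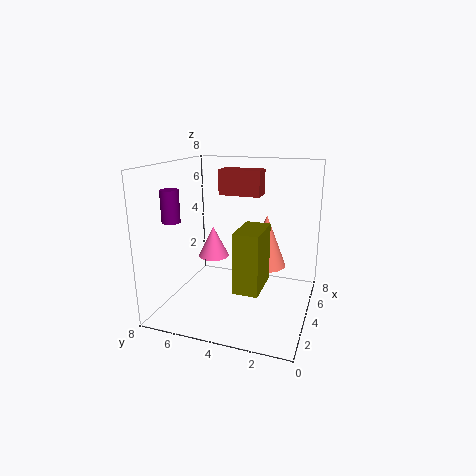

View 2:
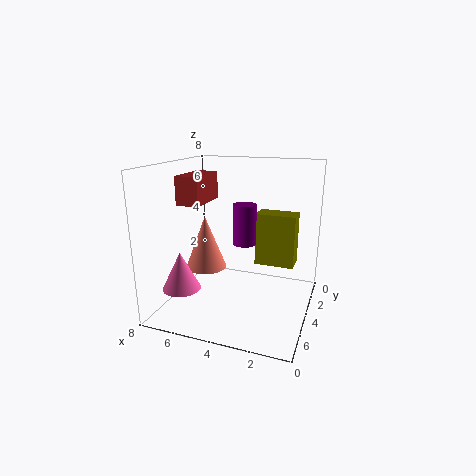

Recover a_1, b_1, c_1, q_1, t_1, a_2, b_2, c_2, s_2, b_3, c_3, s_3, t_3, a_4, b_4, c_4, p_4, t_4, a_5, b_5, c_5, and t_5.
a_1 = 1, b_1 = 2, c_1 = 2.25, q_1 = 1.25, t_1 = 3, a_2 = 2.5, b_2 = 7.25, c_2 = 5, s_2 = 0.5, b_3 = 6.5, c_3 = 1.75, s_3 = 1, t_3 = 2, a_4 = 5.5, b_4 = 3.25, c_4 = 6, p_4 = 1.25, t_4 = 1.5, a_5 = 6.5, b_5 = 3, c_5 = 1.5, t_5 = 3.25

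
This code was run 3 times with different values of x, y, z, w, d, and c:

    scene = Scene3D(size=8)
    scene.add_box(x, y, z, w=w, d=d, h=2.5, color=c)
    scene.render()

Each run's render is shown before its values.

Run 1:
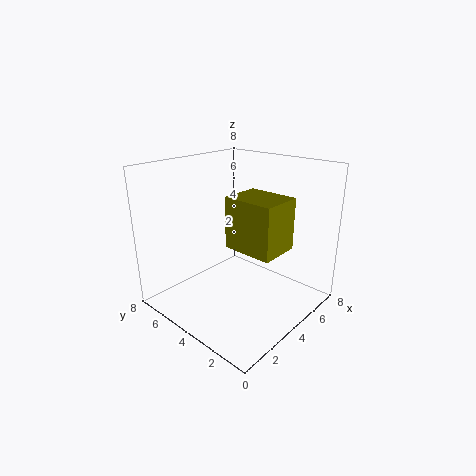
x = 2
y = 0.5
z = 4.5
w = 2
d = 2.5
c = 'olive'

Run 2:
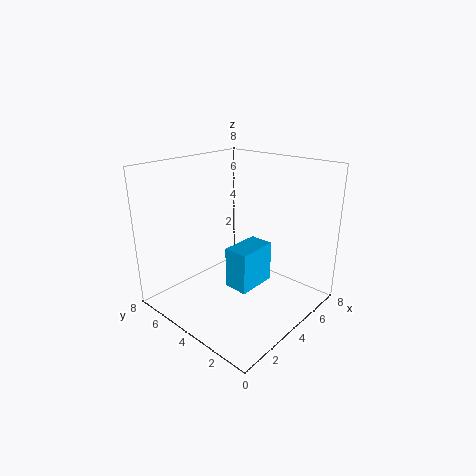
x = 4
y = 3.5
z = 0.5
w = 2.5
d = 1.5
c = 'deepskyblue'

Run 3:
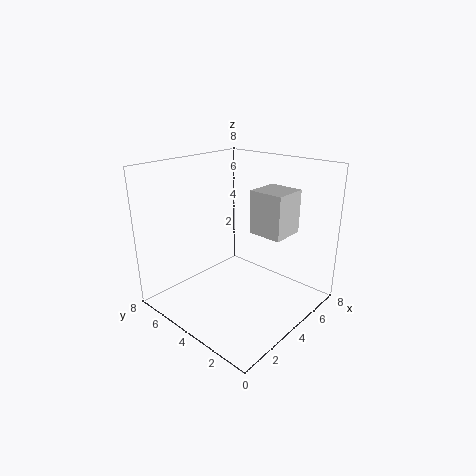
x = 5
y = 2
z = 4
w = 2
d = 2
c = 'lightgray'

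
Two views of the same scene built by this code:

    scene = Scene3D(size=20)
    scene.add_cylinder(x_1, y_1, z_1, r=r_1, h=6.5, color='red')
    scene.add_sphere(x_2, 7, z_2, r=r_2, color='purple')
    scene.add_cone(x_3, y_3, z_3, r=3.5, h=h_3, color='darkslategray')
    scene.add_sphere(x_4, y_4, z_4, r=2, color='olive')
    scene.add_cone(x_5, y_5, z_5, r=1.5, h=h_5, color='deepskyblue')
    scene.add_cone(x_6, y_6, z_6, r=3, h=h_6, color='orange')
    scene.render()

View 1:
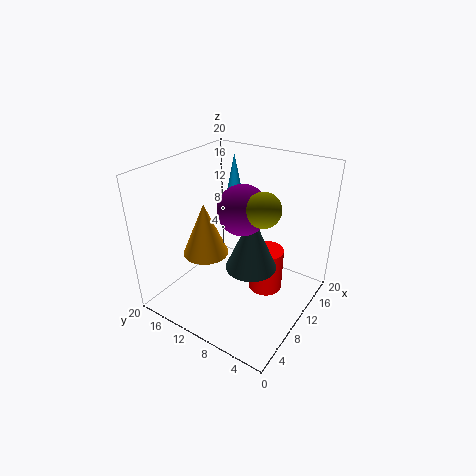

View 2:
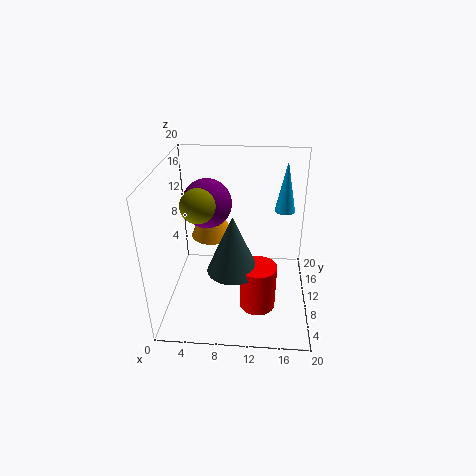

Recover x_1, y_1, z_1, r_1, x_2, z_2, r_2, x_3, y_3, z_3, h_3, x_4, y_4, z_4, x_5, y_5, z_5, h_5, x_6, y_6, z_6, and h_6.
x_1 = 13; y_1 = 7; z_1 = 1; r_1 = 2.5; x_2 = 6.5; z_2 = 16.5; r_2 = 3; x_3 = 9.5; y_3 = 7.5; z_3 = 6.5; h_3 = 8; x_4 = 6; y_4 = 4; z_4 = 17.5; x_5 = 16.5; y_5 = 15; z_5 = 12; h_5 = 7.5; x_6 = 6; y_6 = 12.5; z_6 = 9; h_6 = 7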